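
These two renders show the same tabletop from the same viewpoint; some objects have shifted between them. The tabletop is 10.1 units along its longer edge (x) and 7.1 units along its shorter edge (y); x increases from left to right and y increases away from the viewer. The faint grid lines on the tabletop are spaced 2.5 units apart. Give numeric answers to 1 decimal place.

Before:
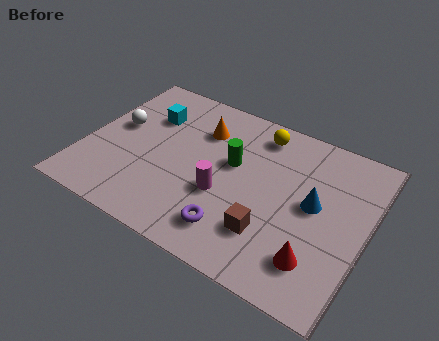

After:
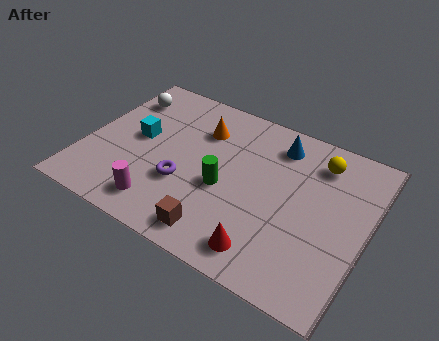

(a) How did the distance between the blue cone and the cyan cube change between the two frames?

-1.1

The distance was about 6.3 in the first image and 5.2 in the second, so they moved 1.1 units closer together.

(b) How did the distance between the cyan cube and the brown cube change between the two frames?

-1.4

They were about 5.8 units apart before and 4.4 after — 1.4 units closer together.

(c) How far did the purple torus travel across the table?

2.3

From (5.7, 1.4) to (3.7, 2.5), the purple torus covered √(2.0² + 1.1²) ≈ 2.3 units.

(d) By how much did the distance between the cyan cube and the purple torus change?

-2.9

The distance was about 5.2 in the first image and 2.3 in the second, so they moved 2.9 units closer together.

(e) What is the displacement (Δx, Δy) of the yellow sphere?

(2.2, -0.3)

The yellow sphere was at about (5.9, 6.0) and moved to about (8.1, 5.7).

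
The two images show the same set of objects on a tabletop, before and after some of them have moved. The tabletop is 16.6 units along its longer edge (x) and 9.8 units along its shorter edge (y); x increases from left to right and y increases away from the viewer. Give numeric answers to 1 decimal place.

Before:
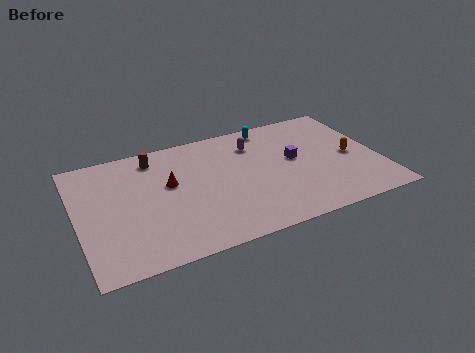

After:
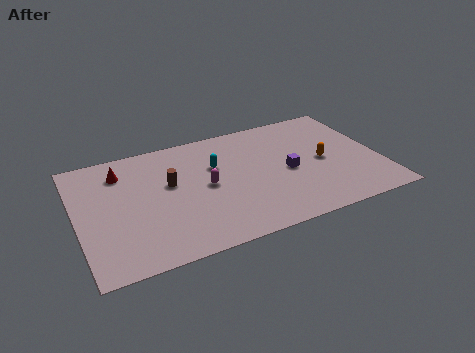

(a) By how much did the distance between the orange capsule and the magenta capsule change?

+0.6

The distance was about 5.9 in the first image and 6.5 in the second, so they moved 0.6 units further apart.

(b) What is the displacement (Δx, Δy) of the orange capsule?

(-1.6, 0.1)

The orange capsule started near (15.1, 4.6) and ended near (13.5, 4.7).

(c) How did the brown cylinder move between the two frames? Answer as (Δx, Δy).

(0.6, -2.5)

The brown cylinder was at about (4.5, 8.3) and moved to about (5.1, 5.8).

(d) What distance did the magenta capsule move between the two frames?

4.0

The magenta capsule was near (10.0, 7.5) before and (7.0, 4.9) after, so it travelled √(3.0² + 2.6²) ≈ 4.0 units.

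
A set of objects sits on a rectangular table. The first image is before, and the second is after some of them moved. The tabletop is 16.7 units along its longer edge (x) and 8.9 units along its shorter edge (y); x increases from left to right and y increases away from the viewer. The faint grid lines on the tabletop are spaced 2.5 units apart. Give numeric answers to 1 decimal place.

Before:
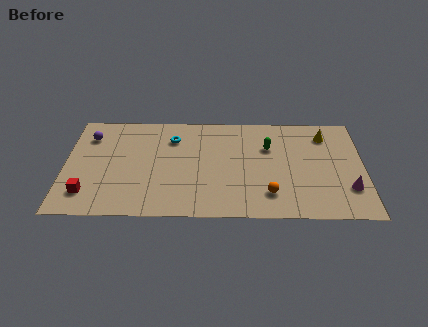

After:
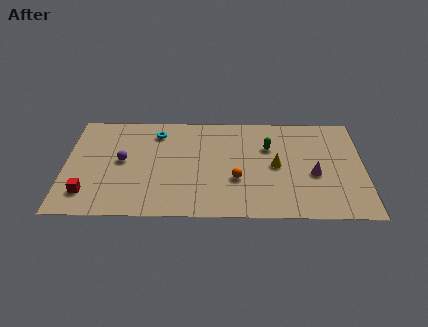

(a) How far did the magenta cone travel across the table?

2.2

The magenta cone moved from about (15.8, 2.5) to (13.9, 3.7), a distance of √(1.9² + 1.2²) ≈ 2.2.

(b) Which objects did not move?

the green capsule and the red cube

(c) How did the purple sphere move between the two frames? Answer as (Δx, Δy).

(1.9, -2.1)

From the two frames, the purple sphere sits at roughly (1.3, 6.8) before and (3.2, 4.7) after.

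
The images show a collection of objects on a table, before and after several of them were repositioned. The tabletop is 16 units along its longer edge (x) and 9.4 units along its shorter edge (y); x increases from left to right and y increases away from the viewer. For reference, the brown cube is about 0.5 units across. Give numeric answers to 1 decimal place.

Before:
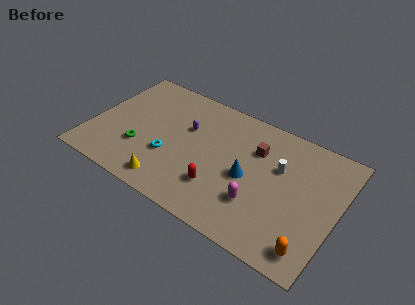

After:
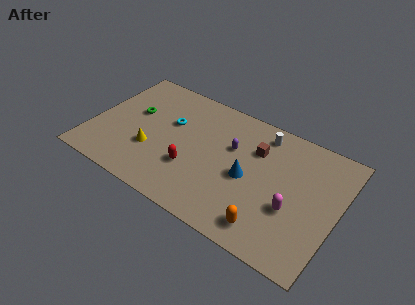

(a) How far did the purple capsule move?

3.0

From (6.0, 6.0) to (9.0, 6.0), the purple capsule covered √(3.0² + 0.0²) ≈ 3.0 units.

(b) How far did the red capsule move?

2.0

From (8.7, 2.6) to (6.8, 3.1), the red capsule covered √(1.9² + 0.5²) ≈ 2.0 units.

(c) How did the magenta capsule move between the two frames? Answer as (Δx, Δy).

(2.1, 0.7)

The magenta capsule started near (11.2, 2.8) and ended near (13.3, 3.5).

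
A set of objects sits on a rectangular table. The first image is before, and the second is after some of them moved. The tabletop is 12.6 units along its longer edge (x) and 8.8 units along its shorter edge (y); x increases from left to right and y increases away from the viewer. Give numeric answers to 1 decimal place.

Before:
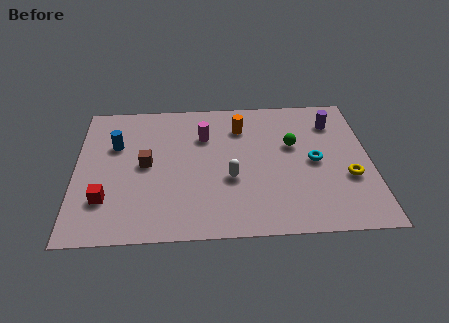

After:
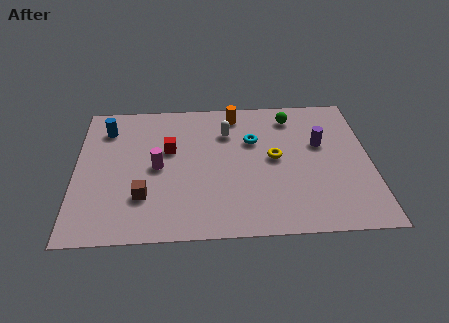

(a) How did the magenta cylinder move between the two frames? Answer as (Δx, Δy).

(-2.0, -1.9)

The magenta cylinder started near (5.5, 6.2) and ended near (3.5, 4.3).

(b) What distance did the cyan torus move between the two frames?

3.0

From (10.2, 4.3) to (7.6, 5.8), the cyan torus covered √(2.6² + 1.5²) ≈ 3.0 units.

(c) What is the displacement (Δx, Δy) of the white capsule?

(-0.1, 3.0)

The white capsule was at about (6.6, 3.4) and moved to about (6.5, 6.4).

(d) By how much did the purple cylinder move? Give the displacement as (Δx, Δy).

(-0.6, -1.4)

From the two frames, the purple cylinder sits at roughly (11.1, 6.8) before and (10.5, 5.4) after.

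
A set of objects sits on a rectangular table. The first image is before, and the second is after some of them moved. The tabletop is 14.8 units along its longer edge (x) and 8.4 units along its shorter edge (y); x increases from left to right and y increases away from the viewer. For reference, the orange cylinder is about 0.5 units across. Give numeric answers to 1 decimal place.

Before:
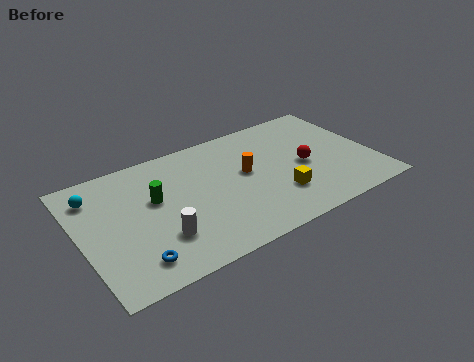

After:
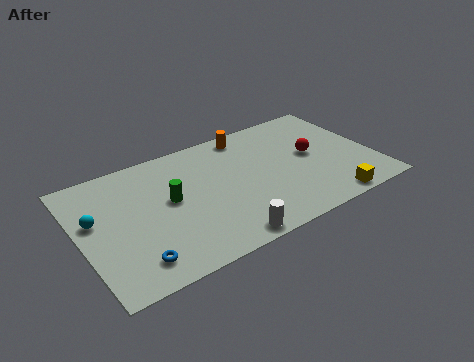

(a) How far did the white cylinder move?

3.3

From (3.7, 2.4) to (6.6, 0.8), the white cylinder covered √(2.9² + 1.6²) ≈ 3.3 units.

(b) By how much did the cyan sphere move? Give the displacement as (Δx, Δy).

(-0.2, -1.6)

The cyan sphere was at about (1.0, 6.6) and moved to about (0.8, 5.0).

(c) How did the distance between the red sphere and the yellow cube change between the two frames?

+1.5

The distance was about 2.2 in the first image and 3.7 in the second, so they moved 1.5 units further apart.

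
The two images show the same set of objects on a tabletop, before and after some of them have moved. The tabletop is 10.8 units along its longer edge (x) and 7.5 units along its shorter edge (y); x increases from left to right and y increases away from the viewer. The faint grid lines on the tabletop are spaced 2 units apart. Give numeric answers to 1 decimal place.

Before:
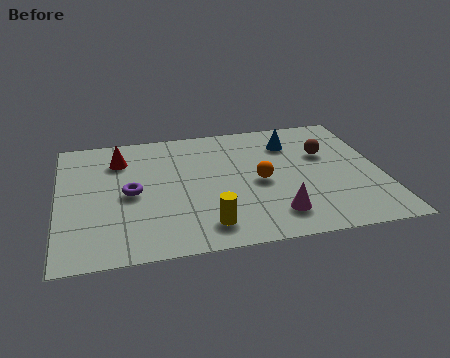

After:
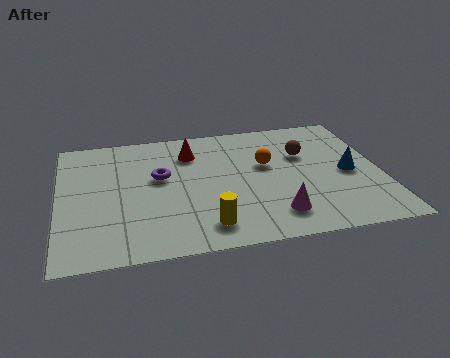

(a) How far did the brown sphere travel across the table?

0.7

From (9.0, 4.8) to (8.3, 4.9), the brown sphere covered √(0.7² + 0.1²) ≈ 0.7 units.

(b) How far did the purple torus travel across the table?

1.3

The purple torus was near (2.4, 3.6) before and (3.4, 4.4) after, so it travelled √(1.0² + 0.8²) ≈ 1.3 units.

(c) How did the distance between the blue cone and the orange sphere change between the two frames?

+0.4

The distance was about 2.5 in the first image and 2.9 in the second, so they moved 0.4 units further apart.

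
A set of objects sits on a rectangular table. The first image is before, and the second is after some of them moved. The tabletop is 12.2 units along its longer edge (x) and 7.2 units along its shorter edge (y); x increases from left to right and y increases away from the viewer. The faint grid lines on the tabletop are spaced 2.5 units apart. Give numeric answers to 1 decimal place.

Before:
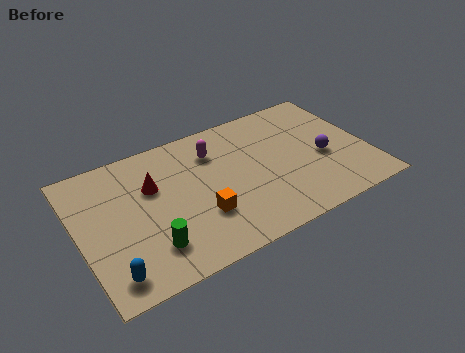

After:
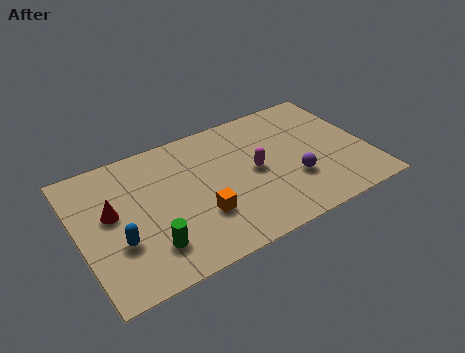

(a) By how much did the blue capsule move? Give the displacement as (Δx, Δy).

(0.5, 1.4)

The blue capsule was at about (1.0, 1.1) and moved to about (1.5, 2.5).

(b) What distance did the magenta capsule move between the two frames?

2.3

The magenta capsule was near (5.9, 5.4) before and (7.4, 3.6) after, so it travelled √(1.5² + 1.8²) ≈ 2.3 units.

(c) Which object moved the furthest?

the magenta capsule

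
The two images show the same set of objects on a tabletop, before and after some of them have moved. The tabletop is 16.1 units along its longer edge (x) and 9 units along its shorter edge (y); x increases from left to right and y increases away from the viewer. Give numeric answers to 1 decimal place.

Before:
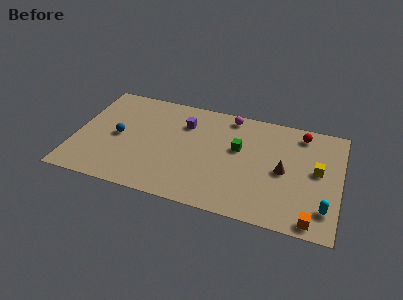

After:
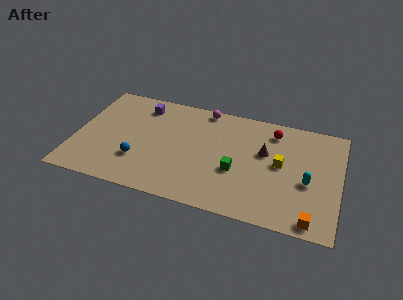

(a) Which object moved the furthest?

the purple cube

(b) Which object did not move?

the orange cube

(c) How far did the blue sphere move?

2.2

The blue sphere moved from about (2.6, 4.4) to (4.0, 2.7), a distance of √(1.4² + 1.7²) ≈ 2.2.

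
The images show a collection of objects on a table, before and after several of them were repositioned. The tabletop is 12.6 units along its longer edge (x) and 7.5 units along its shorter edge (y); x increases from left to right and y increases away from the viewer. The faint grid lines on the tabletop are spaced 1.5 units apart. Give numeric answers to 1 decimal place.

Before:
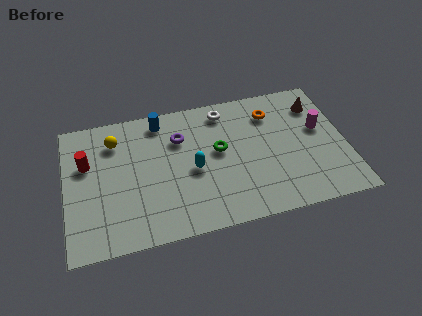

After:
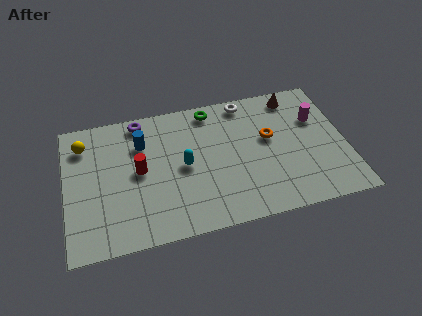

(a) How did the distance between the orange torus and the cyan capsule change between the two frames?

-0.4

The distance was about 4.4 in the first image and 4.0 in the second, so they moved 0.4 units closer together.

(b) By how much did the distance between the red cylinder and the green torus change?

-1.6

Before: roughly 5.9 units apart; after: 4.3. That's 1.6 units closer together.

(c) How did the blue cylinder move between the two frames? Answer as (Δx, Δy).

(-0.9, -1.1)

The blue cylinder started near (4.4, 6.5) and ended near (3.5, 5.4).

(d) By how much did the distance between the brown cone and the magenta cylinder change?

+0.3

They were about 1.4 units apart before and 1.7 after — 0.3 units further apart.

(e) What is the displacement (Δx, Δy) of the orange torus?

(-0.2, -1.4)

The orange torus was at about (9.4, 5.8) and moved to about (9.2, 4.4).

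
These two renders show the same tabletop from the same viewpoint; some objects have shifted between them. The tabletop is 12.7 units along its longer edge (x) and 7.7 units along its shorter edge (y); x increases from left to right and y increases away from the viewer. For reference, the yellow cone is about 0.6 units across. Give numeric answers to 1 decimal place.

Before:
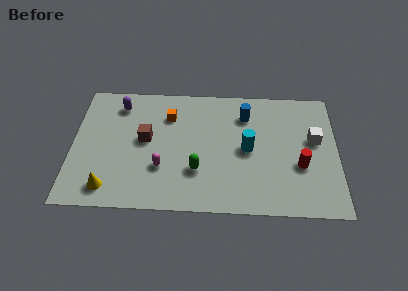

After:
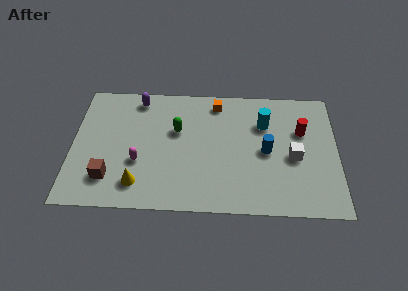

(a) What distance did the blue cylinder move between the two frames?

2.4

The blue cylinder was near (8.3, 5.9) before and (9.3, 3.7) after, so it travelled √(1.0² + 2.2²) ≈ 2.4 units.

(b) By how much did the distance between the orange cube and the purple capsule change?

+1.3

They were about 2.5 units apart before and 3.8 after — 1.3 units further apart.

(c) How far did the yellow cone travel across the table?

1.4

The yellow cone moved from about (1.8, 1.2) to (3.2, 1.5), a distance of √(1.4² + 0.3²) ≈ 1.4.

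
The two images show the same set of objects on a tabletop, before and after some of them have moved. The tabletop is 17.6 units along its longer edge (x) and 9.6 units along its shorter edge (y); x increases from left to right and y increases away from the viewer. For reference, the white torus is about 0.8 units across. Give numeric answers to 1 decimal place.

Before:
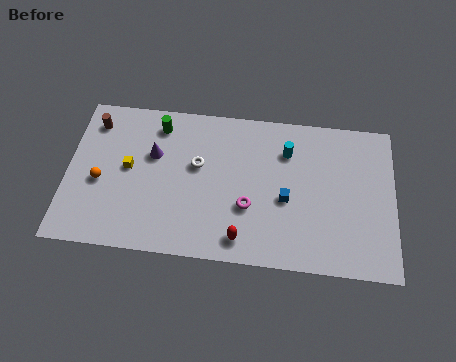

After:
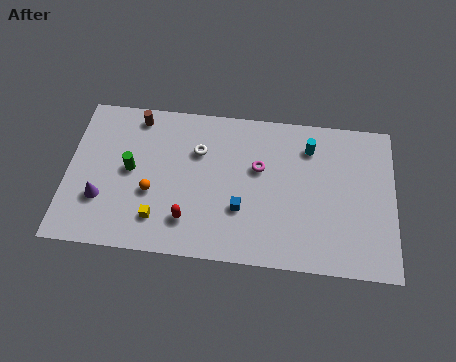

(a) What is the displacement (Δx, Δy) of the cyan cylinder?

(1.2, 0.4)

From the two frames, the cyan cylinder sits at roughly (11.8, 7.1) before and (13.0, 7.5) after.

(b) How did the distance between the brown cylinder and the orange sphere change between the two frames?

+1.1

They were about 3.7 units apart before and 4.8 after — 1.1 units further apart.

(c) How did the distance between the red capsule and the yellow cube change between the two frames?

-5.6

The distance was about 7.2 in the first image and 1.6 in the second, so they moved 5.6 units closer together.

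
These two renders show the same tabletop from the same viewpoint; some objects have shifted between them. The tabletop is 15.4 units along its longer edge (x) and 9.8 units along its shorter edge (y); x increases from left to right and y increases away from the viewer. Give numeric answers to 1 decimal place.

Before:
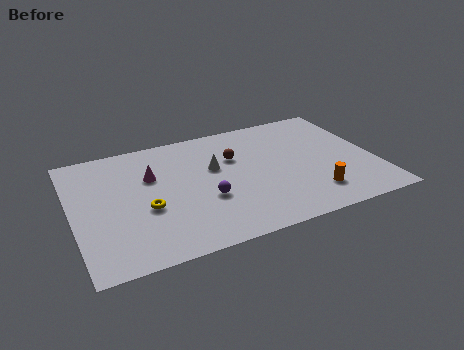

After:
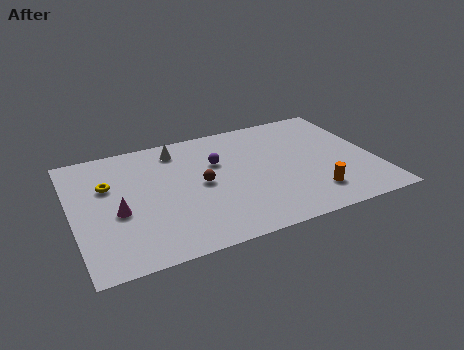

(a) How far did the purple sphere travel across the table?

2.9

From (6.6, 3.6) to (7.5, 6.4), the purple sphere covered √(0.9² + 2.8²) ≈ 2.9 units.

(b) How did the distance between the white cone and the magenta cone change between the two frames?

+2.1

Before: roughly 3.2 units apart; after: 5.3. That's 2.1 units further apart.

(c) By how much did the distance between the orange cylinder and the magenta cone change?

+1.0

Before: roughly 8.9 units apart; after: 9.9. That's 1.0 units further apart.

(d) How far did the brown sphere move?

2.5

The brown sphere moved from about (8.4, 6.5) to (6.5, 4.9), a distance of √(1.9² + 1.6²) ≈ 2.5.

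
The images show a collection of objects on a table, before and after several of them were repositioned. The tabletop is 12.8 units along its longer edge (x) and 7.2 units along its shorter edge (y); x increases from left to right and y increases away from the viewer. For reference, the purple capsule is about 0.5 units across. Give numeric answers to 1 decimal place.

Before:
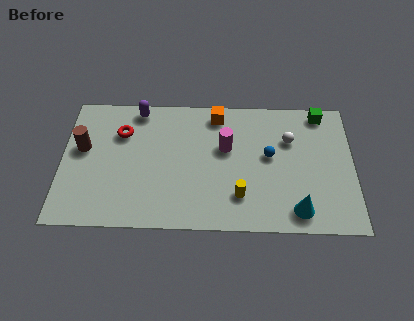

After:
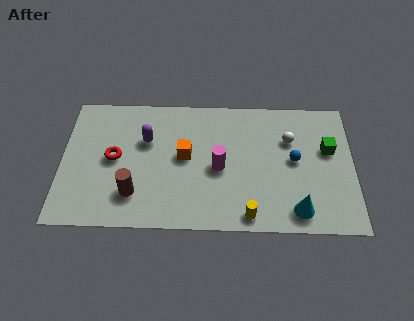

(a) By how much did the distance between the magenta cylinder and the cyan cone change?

-0.5

Before: roughly 4.5 units apart; after: 4.0. That's 0.5 units closer together.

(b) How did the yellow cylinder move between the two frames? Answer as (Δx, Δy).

(0.4, -1.0)

From the two frames, the yellow cylinder sits at roughly (7.8, 1.8) before and (8.2, 0.8) after.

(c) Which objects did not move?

the white sphere and the cyan cone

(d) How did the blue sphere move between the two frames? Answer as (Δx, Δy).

(1.1, -0.2)

The blue sphere started near (9.1, 4.0) and ended near (10.2, 3.8).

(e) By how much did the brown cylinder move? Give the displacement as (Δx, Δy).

(2.3, -2.4)

The brown cylinder was at about (0.9, 4.2) and moved to about (3.2, 1.8).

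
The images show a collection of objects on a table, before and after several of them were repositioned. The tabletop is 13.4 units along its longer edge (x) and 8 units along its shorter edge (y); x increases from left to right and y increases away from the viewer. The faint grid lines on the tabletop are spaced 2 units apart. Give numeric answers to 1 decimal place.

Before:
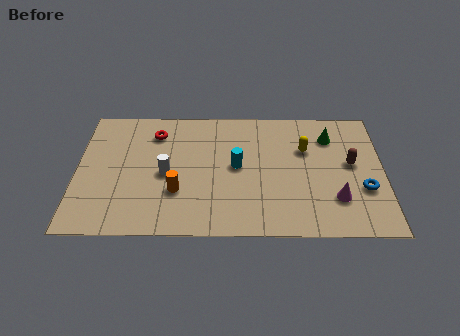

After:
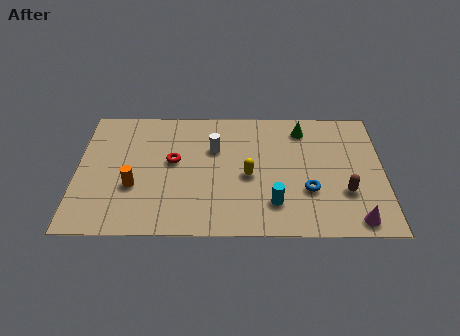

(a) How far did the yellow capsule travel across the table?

3.0

The yellow capsule was near (10.0, 5.3) before and (7.5, 3.6) after, so it travelled √(2.5² + 1.7²) ≈ 3.0 units.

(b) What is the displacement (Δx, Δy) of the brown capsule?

(-0.3, -1.8)

The brown capsule started near (12.0, 4.4) and ended near (11.7, 2.6).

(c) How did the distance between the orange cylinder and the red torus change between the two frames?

-1.5

They were about 3.8 units apart before and 2.3 after — 1.5 units closer together.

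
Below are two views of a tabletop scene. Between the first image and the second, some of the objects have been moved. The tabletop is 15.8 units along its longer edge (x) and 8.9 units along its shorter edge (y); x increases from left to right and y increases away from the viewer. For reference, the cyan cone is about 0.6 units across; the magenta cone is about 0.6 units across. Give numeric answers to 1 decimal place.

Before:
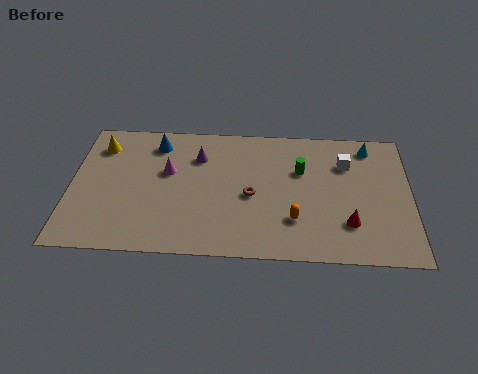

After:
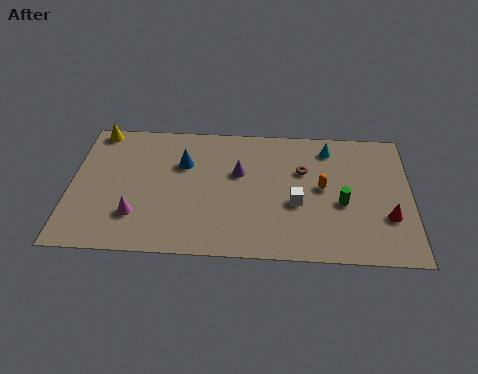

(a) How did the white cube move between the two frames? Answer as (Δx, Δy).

(-2.3, -2.8)

The white cube was at about (12.8, 6.4) and moved to about (10.5, 3.6).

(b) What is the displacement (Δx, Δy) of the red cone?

(1.8, 0.5)

From the two frames, the red cone sits at roughly (12.9, 2.4) before and (14.7, 2.9) after.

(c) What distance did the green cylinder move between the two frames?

2.8

The green cylinder was near (10.7, 5.8) before and (12.6, 3.7) after, so it travelled √(1.9² + 2.1²) ≈ 2.8 units.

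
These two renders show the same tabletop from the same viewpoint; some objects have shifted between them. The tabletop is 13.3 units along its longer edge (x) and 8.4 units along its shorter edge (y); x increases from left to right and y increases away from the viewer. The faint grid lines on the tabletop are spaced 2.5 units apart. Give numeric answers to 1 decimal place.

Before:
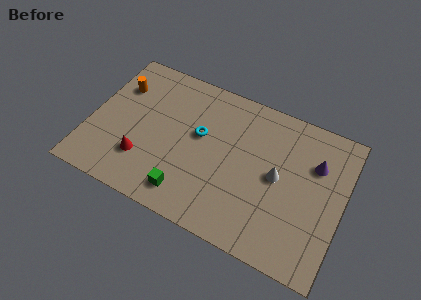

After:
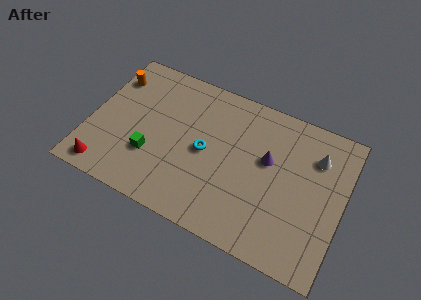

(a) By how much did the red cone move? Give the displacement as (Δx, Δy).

(-1.8, -1.3)

From the two frames, the red cone sits at roughly (3.0, 2.3) before and (1.2, 1.0) after.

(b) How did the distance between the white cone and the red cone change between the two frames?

+4.5

The distance was about 7.2 in the first image and 11.7 in the second, so they moved 4.5 units further apart.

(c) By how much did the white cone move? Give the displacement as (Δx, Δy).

(1.8, 1.9)

From the two frames, the white cone sits at roughly (9.9, 4.3) before and (11.7, 6.2) after.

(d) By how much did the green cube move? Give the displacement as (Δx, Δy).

(-2.1, 1.3)

The green cube was at about (5.5, 1.4) and moved to about (3.4, 2.7).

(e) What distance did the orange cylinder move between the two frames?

0.6

The orange cylinder was near (1.2, 6.0) before and (0.8, 6.4) after, so it travelled √(0.4² + 0.4²) ≈ 0.6 units.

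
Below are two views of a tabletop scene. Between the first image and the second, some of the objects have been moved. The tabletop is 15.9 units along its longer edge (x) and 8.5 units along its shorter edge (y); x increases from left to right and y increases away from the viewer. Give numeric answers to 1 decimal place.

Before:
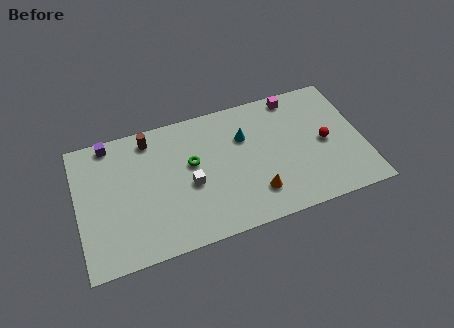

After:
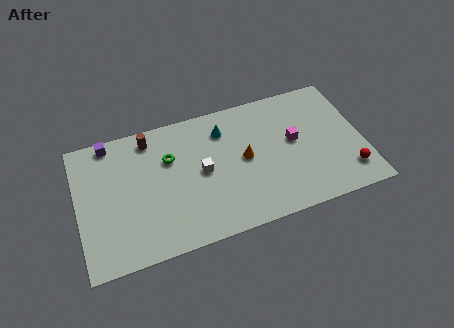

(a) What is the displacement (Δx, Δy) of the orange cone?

(-0.4, 2.4)

From the two frames, the orange cone sits at roughly (9.7, 2.0) before and (9.3, 4.4) after.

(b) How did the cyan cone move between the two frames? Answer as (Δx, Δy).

(-1.1, 0.8)

The cyan cone was at about (9.4, 5.8) and moved to about (8.3, 6.6).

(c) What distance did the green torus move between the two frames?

1.4

The green torus moved from about (6.4, 5.0) to (5.2, 5.7), a distance of √(1.2² + 0.7²) ≈ 1.4.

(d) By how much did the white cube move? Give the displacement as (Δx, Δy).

(0.7, 0.6)

The white cube was at about (6.2, 3.7) and moved to about (6.9, 4.3).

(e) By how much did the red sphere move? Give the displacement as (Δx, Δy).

(1.1, -2.3)

From the two frames, the red sphere sits at roughly (13.8, 4.1) before and (14.9, 1.8) after.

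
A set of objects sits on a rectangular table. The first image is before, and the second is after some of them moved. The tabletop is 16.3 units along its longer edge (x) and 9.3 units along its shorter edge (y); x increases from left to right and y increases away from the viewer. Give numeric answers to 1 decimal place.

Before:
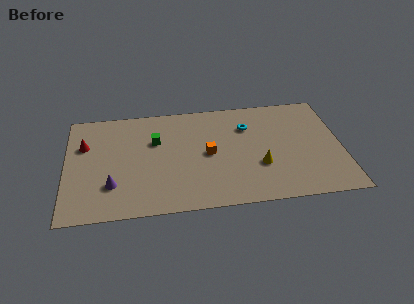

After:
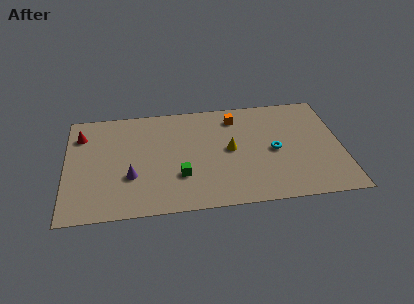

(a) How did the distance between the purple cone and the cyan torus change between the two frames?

-0.5

The distance was about 9.1 in the first image and 8.6 in the second, so they moved 0.5 units closer together.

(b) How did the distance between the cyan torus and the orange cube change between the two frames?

+0.7

They were about 3.2 units apart before and 3.9 after — 0.7 units further apart.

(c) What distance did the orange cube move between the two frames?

3.4

From (8.4, 4.6) to (10.1, 7.6), the orange cube covered √(1.7² + 3.0²) ≈ 3.4 units.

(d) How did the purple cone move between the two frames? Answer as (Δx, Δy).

(1.1, 0.6)

The purple cone started near (2.7, 2.6) and ended near (3.8, 3.2).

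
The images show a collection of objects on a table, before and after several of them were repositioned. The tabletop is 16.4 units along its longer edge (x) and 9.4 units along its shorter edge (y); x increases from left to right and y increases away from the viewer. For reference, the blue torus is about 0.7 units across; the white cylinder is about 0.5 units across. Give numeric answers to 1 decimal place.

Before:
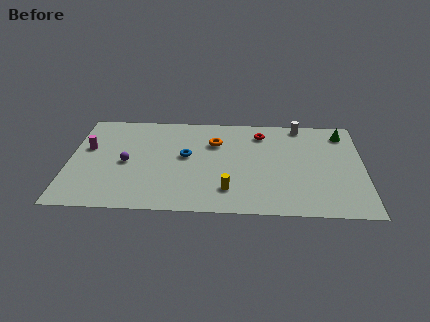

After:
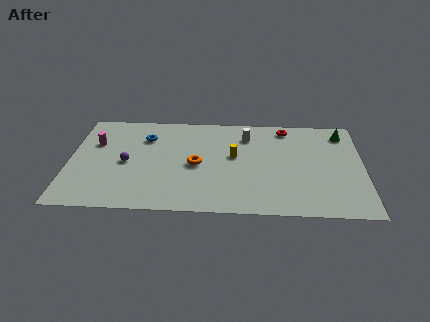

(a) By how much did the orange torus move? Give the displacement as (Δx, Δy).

(-1.0, -2.2)

The orange torus started near (8.1, 6.6) and ended near (7.1, 4.4).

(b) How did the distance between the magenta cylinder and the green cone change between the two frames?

-0.5

They were about 14.5 units apart before and 14.0 after — 0.5 units closer together.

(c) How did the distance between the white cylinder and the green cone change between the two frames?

+2.9

Before: roughly 2.5 units apart; after: 5.4. That's 2.9 units further apart.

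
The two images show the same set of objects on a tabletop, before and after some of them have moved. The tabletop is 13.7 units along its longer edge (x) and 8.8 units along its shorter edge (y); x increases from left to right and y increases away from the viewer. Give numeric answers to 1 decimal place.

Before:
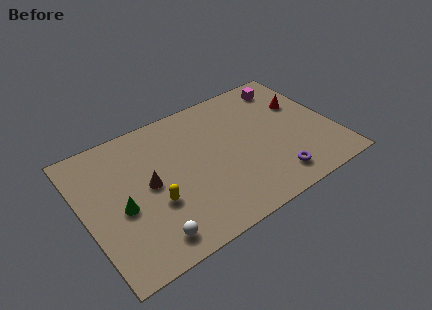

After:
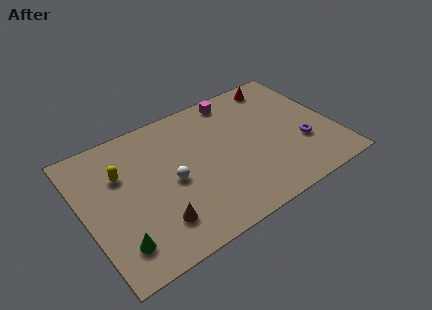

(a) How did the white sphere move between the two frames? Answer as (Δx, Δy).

(1.7, 2.8)

The white sphere was at about (3.0, 1.3) and moved to about (4.7, 4.1).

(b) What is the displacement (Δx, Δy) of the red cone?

(-0.9, 2.0)

The red cone started near (12.3, 5.7) and ended near (11.4, 7.7).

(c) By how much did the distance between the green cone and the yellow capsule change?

+2.4

The distance was about 1.8 in the first image and 4.2 in the second, so they moved 2.4 units further apart.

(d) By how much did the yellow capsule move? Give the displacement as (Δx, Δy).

(-1.4, 2.7)

From the two frames, the yellow capsule sits at roughly (3.6, 3.2) before and (2.2, 5.9) after.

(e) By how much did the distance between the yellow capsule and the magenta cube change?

-2.2

They were about 9.2 units apart before and 7.0 after — 2.2 units closer together.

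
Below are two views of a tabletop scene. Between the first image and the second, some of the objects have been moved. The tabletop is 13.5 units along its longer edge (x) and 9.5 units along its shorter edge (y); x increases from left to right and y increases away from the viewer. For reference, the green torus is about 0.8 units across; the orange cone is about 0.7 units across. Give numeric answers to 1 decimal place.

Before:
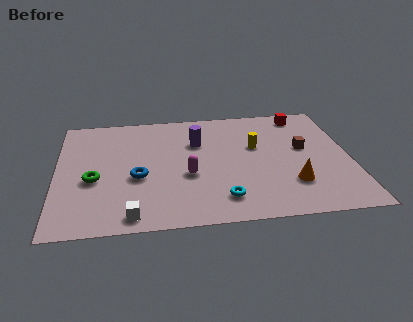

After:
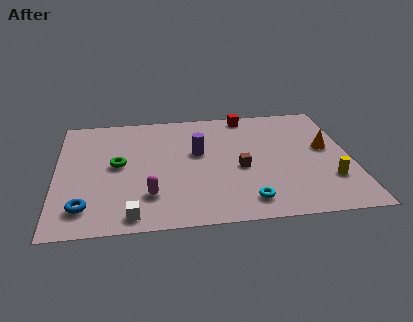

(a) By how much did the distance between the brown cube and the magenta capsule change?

-1.1

Before: roughly 5.6 units apart; after: 4.5. That's 1.1 units closer together.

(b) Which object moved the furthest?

the yellow cylinder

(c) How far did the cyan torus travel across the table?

1.1

From (7.5, 1.8) to (8.6, 1.5), the cyan torus covered √(1.1² + 0.3²) ≈ 1.1 units.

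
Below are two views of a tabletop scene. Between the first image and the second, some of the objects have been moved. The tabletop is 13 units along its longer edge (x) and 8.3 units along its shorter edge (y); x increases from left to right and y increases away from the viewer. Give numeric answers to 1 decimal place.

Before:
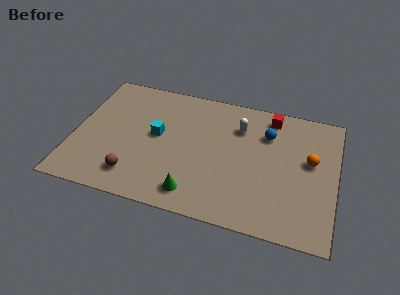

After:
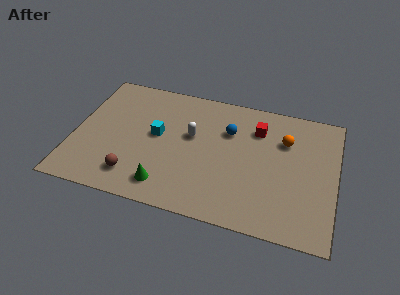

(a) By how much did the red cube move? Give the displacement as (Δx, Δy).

(-0.6, -1.0)

The red cube was at about (9.6, 7.2) and moved to about (9.0, 6.2).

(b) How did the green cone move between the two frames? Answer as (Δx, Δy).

(-1.4, 0.1)

The green cone was at about (6.2, 1.3) and moved to about (4.8, 1.4).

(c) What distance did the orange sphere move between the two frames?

1.6

From (11.7, 4.8) to (10.4, 5.8), the orange sphere covered √(1.3² + 1.0²) ≈ 1.6 units.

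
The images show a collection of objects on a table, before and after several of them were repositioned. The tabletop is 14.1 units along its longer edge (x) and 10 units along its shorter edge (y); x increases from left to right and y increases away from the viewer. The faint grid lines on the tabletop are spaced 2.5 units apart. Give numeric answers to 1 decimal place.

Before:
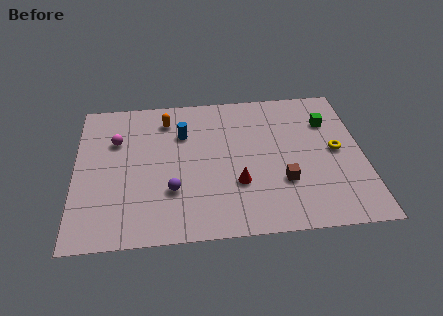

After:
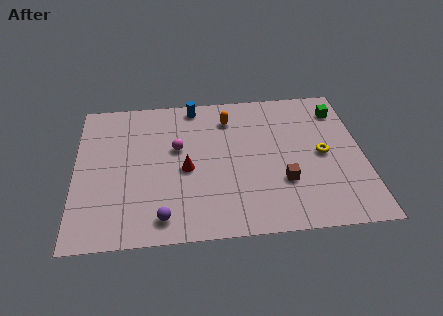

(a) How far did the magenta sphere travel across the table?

3.1

From (2.0, 6.8) to (5.0, 6.0), the magenta sphere covered √(3.0² + 0.8²) ≈ 3.1 units.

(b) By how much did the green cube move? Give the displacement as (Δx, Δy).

(0.6, 0.8)

The green cube started near (12.5, 7.2) and ended near (13.1, 8.0).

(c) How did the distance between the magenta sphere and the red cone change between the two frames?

-5.3

Before: roughly 6.9 units apart; after: 1.6. That's 5.3 units closer together.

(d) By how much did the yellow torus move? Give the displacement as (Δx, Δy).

(-0.7, -0.2)

The yellow torus started near (12.8, 5.1) and ended near (12.1, 4.9).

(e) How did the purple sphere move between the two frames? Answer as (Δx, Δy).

(-0.5, -1.7)

The purple sphere was at about (4.7, 3.1) and moved to about (4.2, 1.4).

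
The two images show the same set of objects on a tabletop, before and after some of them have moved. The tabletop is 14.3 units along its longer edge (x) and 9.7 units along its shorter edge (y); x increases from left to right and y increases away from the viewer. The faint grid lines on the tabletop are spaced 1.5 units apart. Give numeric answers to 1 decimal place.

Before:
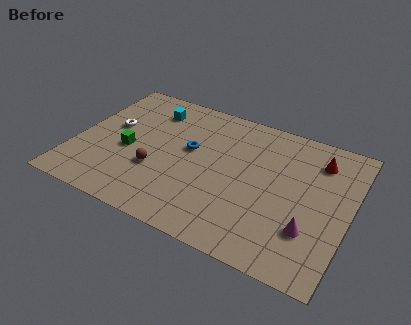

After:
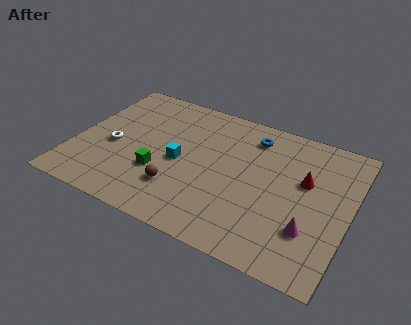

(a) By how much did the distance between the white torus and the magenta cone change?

-0.6

Before: roughly 11.2 units apart; after: 10.6. That's 0.6 units closer together.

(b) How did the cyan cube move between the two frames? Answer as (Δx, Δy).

(2.0, -3.2)

The cyan cube was at about (3.5, 7.7) and moved to about (5.5, 4.5).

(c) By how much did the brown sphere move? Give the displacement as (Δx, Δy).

(1.3, -0.8)

The brown sphere was at about (4.4, 3.4) and moved to about (5.7, 2.6).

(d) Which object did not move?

the magenta cone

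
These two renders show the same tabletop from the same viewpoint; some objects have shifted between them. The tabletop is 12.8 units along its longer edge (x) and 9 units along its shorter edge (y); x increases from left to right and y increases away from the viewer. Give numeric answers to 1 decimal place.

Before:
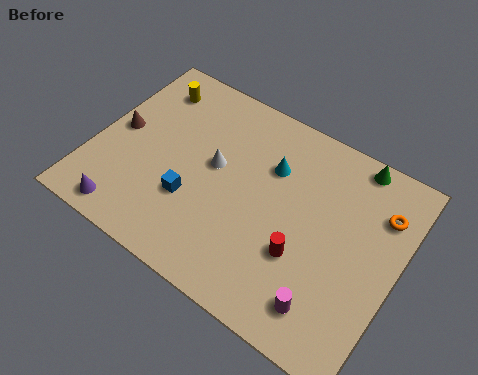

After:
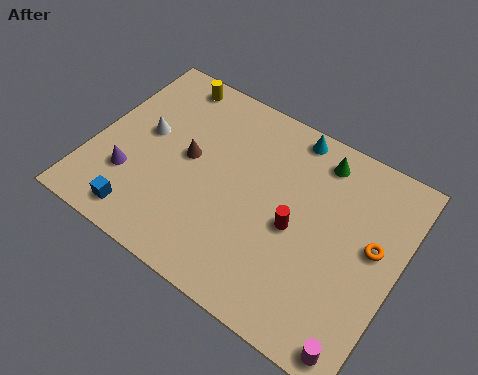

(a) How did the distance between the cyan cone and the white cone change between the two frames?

+4.0

Before: roughly 2.5 units apart; after: 6.5. That's 4.0 units further apart.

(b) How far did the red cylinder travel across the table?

1.1

From (9.1, 3.1) to (8.6, 4.1), the red cylinder covered √(0.5² + 1.0²) ≈ 1.1 units.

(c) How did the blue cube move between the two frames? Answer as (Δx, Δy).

(-1.8, -1.8)

The blue cube was at about (4.4, 3.0) and moved to about (2.6, 1.2).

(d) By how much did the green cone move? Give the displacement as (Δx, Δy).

(-1.4, -0.6)

From the two frames, the green cone sits at roughly (10.4, 8.2) before and (9.0, 7.6) after.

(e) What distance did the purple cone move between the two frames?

1.7

From (2.0, 1.0) to (1.8, 2.7), the purple cone covered √(0.2² + 1.7²) ≈ 1.7 units.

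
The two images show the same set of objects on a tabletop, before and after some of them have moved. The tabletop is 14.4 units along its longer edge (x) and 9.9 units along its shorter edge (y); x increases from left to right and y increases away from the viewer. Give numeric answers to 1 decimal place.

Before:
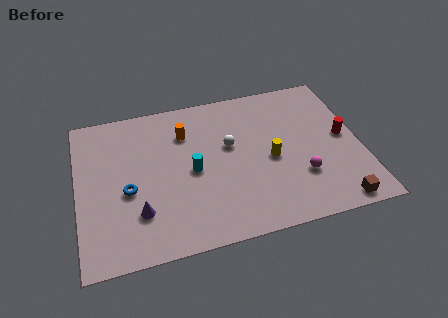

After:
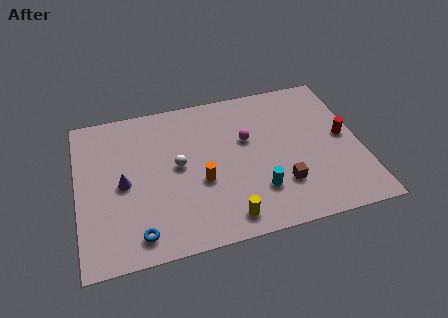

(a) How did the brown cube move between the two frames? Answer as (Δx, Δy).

(-2.6, 1.8)

The brown cube was at about (12.8, 0.9) and moved to about (10.2, 2.7).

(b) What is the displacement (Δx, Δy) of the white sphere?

(-2.7, -0.7)

From the two frames, the white sphere sits at roughly (7.8, 5.9) before and (5.1, 5.2) after.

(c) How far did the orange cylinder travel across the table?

3.5

The orange cylinder moved from about (5.6, 7.3) to (6.2, 3.9), a distance of √(0.6² + 3.4²) ≈ 3.5.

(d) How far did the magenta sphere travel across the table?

4.0

From (11.2, 3.0) to (8.7, 6.1), the magenta sphere covered √(2.5² + 3.1²) ≈ 4.0 units.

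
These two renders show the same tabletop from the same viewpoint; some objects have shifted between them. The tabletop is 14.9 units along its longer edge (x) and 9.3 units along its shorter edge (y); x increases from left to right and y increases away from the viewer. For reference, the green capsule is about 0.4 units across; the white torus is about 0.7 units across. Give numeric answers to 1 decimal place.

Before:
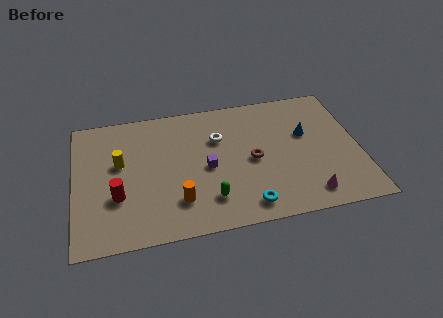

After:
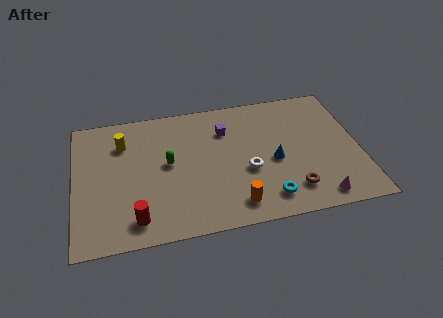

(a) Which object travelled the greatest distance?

the green capsule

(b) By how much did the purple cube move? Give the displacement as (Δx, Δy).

(1.1, 2.5)

From the two frames, the purple cube sits at roughly (6.9, 4.3) before and (8.0, 6.8) after.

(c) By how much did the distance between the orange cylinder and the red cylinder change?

+1.9

They were about 3.2 units apart before and 5.1 after — 1.9 units further apart.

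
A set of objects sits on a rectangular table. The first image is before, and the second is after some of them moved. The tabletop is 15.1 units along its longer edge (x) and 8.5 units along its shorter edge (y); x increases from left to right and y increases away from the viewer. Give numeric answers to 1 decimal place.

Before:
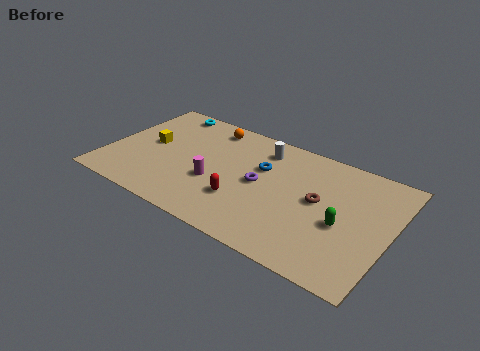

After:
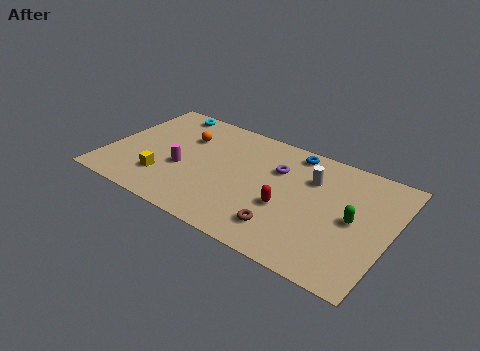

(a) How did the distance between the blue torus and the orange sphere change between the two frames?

+2.2

They were about 3.7 units apart before and 5.9 after — 2.2 units further apart.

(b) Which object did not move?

the cyan torus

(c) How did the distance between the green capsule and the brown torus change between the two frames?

+2.4

Before: roughly 1.7 units apart; after: 4.1. That's 2.4 units further apart.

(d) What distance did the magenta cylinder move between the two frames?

1.8

From (5.9, 3.2) to (4.1, 3.4), the magenta cylinder covered √(1.8² + 0.2²) ≈ 1.8 units.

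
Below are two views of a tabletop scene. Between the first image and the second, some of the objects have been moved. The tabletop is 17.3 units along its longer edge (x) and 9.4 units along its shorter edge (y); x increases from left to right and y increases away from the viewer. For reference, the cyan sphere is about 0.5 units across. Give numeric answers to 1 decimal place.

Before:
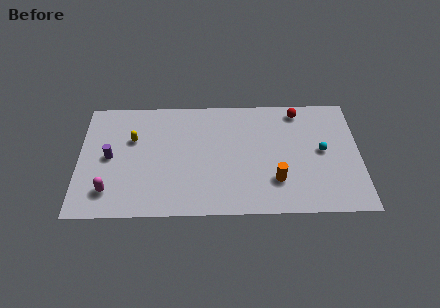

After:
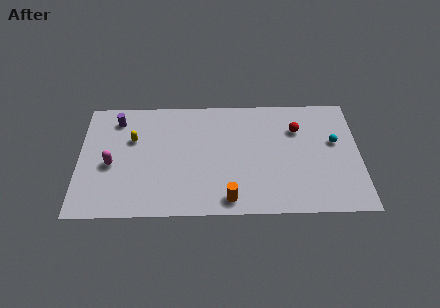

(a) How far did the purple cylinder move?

3.0

The purple cylinder was near (1.9, 4.7) before and (2.3, 7.7) after, so it travelled √(0.4² + 3.0²) ≈ 3.0 units.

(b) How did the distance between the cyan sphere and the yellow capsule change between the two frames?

+0.7

The distance was about 11.8 in the first image and 12.5 in the second, so they moved 0.7 units further apart.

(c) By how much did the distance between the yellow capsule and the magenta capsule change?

-1.9

Before: roughly 4.3 units apart; after: 2.4. That's 1.9 units closer together.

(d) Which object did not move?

the yellow capsule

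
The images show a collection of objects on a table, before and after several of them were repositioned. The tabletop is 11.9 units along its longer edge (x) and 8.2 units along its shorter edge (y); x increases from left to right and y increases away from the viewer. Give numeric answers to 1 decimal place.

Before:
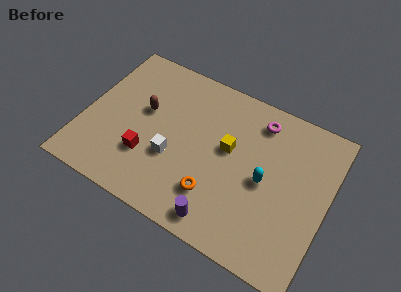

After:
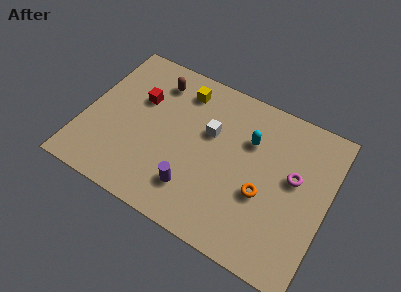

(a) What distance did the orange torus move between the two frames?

2.5

The orange torus was near (6.7, 2.1) before and (8.9, 3.2) after, so it travelled √(2.2² + 1.1²) ≈ 2.5 units.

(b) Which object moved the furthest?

the yellow cube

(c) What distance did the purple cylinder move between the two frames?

1.7

The purple cylinder moved from about (7.2, 1.0) to (5.7, 1.9), a distance of √(1.5² + 0.9²) ≈ 1.7.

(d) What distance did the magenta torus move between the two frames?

2.9

The magenta torus was near (8.2, 6.8) before and (10.2, 4.7) after, so it travelled √(2.0² + 2.1²) ≈ 2.9 units.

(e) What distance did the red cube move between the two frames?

2.9

The red cube was near (3.3, 2.5) before and (2.5, 5.3) after, so it travelled √(0.8² + 2.8²) ≈ 2.9 units.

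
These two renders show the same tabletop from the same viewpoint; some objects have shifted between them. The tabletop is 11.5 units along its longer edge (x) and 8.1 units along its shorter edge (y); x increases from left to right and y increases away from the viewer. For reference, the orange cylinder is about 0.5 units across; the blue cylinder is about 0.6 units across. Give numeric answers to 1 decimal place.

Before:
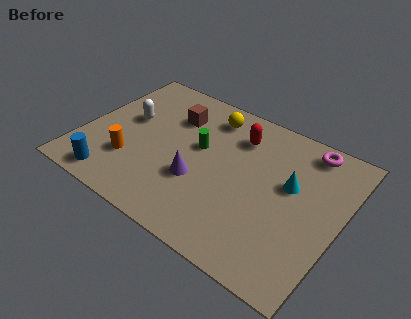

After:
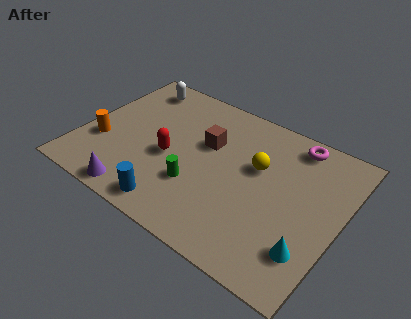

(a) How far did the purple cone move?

3.1

The purple cone was near (5.4, 2.9) before and (3.1, 0.8) after, so it travelled √(2.3² + 2.1²) ≈ 3.1 units.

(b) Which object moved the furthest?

the red capsule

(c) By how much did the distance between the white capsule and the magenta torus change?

-0.9

The distance was about 8.2 in the first image and 7.3 in the second, so they moved 0.9 units closer together.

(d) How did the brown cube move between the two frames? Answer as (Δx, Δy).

(1.7, -0.8)

The brown cube started near (3.7, 5.9) and ended near (5.4, 5.1).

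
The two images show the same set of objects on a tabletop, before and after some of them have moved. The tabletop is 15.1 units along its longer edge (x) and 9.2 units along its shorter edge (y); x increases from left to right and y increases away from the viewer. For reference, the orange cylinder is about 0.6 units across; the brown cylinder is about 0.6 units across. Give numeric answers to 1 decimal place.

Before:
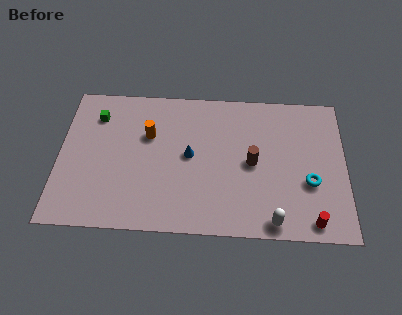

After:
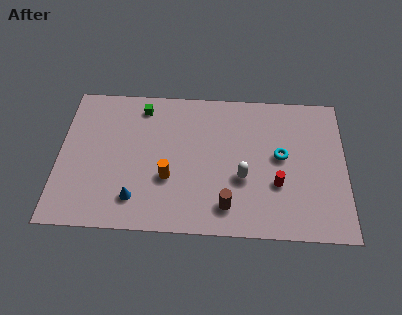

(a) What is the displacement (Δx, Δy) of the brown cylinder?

(-1.3, -2.8)

From the two frames, the brown cylinder sits at roughly (10.2, 4.5) before and (8.9, 1.7) after.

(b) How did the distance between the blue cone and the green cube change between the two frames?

+0.4

Before: roughly 5.5 units apart; after: 5.9. That's 0.4 units further apart.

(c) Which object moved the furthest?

the blue cone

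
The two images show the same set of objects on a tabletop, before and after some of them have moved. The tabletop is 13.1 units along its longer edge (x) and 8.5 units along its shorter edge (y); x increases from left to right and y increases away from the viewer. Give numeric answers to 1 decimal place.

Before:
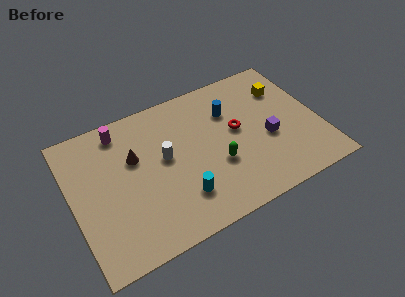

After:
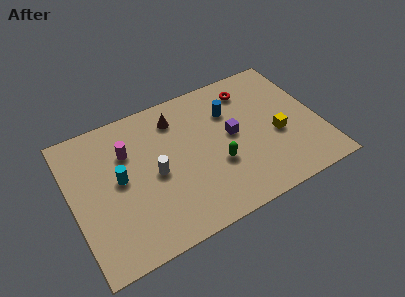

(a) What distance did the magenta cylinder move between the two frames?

1.4

The magenta cylinder was near (2.9, 7.3) before and (3.1, 5.9) after, so it travelled √(0.2² + 1.4²) ≈ 1.4 units.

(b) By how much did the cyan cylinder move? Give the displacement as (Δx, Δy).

(-2.9, 2.4)

The cyan cylinder was at about (5.4, 2.1) and moved to about (2.5, 4.5).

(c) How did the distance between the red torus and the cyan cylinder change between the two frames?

+3.4

The distance was about 4.3 in the first image and 7.7 in the second, so they moved 3.4 units further apart.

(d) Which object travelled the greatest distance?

the cyan cylinder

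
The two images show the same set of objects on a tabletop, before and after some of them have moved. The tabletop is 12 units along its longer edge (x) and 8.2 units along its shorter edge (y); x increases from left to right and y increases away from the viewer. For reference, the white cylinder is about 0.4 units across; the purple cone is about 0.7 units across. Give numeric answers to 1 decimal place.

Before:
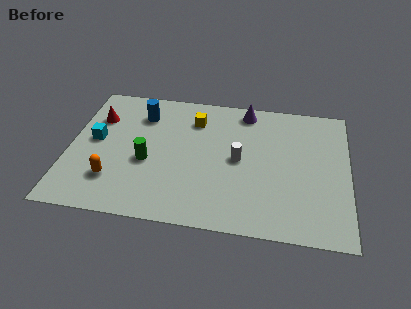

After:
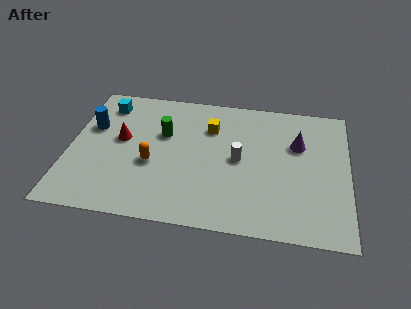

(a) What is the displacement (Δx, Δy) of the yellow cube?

(0.7, -0.4)

The yellow cube started near (5.3, 6.3) and ended near (6.0, 5.9).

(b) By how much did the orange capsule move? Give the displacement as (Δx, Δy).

(1.6, 1.2)

The orange capsule was at about (2.0, 2.1) and moved to about (3.6, 3.3).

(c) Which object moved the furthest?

the purple cone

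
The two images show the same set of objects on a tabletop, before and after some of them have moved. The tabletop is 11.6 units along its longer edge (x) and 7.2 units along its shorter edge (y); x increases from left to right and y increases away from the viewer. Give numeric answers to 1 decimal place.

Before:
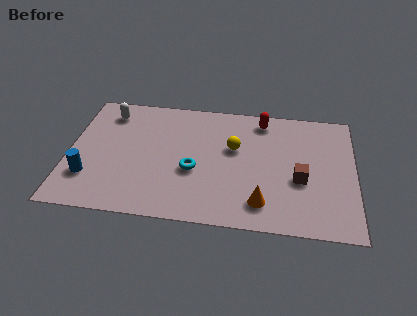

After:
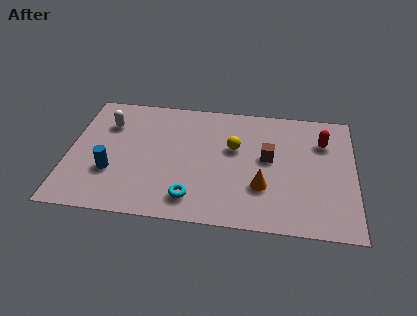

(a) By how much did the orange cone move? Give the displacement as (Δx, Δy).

(0.0, 0.9)

From the two frames, the orange cone sits at roughly (7.9, 1.4) before and (7.9, 2.3) after.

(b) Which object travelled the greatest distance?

the red capsule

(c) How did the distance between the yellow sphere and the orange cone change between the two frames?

-0.8

The distance was about 3.2 in the first image and 2.4 in the second, so they moved 0.8 units closer together.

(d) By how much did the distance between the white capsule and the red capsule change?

+2.5

The distance was about 6.3 in the first image and 8.8 in the second, so they moved 2.5 units further apart.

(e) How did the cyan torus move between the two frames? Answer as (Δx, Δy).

(0.0, -1.6)

From the two frames, the cyan torus sits at roughly (5.1, 2.9) before and (5.1, 1.3) after.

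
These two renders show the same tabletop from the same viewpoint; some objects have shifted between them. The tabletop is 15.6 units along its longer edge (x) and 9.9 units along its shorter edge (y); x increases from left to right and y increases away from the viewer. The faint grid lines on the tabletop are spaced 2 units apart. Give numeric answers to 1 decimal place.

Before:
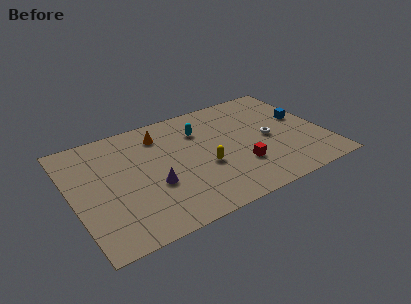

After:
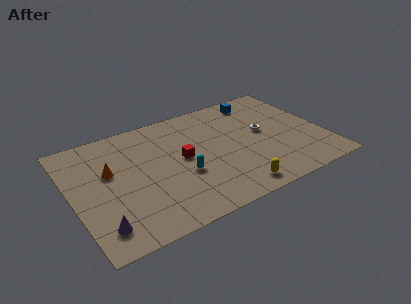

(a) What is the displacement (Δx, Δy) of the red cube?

(-3.3, 2.2)

The red cube started near (10.1, 3.0) and ended near (6.8, 5.2).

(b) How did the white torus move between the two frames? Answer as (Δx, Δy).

(-0.2, 0.7)

The white torus was at about (12.2, 4.7) and moved to about (12.0, 5.4).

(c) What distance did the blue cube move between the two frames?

3.6

The blue cube was near (14.5, 5.7) before and (12.2, 8.5) after, so it travelled √(2.3² + 2.8²) ≈ 3.6 units.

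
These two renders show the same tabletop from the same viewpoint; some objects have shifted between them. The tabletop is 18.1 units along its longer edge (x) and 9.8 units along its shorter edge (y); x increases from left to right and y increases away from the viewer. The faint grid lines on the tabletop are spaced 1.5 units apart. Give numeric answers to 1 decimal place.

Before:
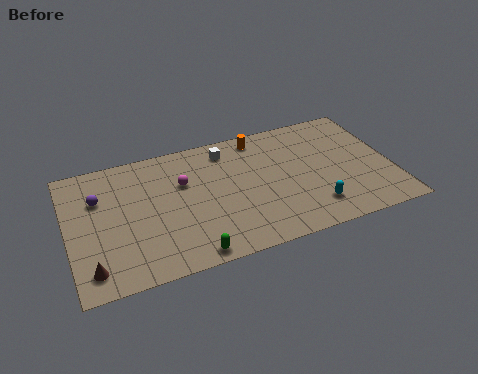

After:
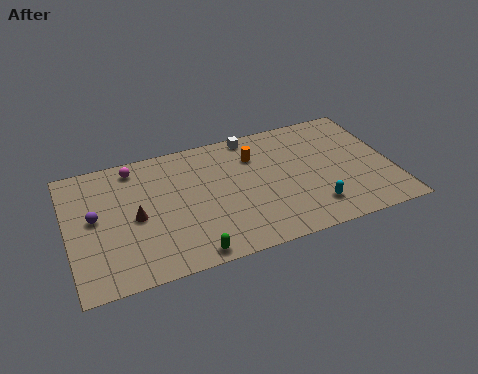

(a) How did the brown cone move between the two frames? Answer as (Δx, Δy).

(2.6, 3.0)

The brown cone started near (1.1, 1.6) and ended near (3.7, 4.6).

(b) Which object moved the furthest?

the brown cone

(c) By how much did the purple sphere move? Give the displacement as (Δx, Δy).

(-0.3, -1.4)

The purple sphere started near (1.8, 6.7) and ended near (1.5, 5.3).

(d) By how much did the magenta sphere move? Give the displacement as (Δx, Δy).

(-2.6, 2.1)

The magenta sphere started near (6.5, 6.4) and ended near (3.9, 8.5).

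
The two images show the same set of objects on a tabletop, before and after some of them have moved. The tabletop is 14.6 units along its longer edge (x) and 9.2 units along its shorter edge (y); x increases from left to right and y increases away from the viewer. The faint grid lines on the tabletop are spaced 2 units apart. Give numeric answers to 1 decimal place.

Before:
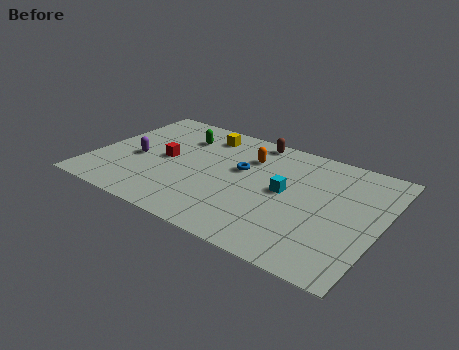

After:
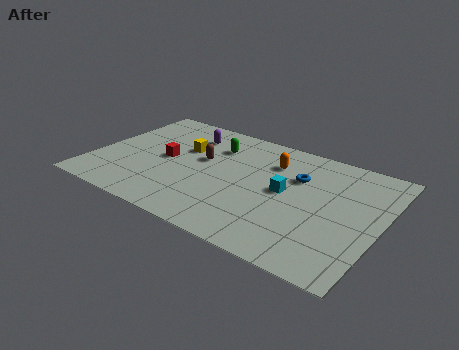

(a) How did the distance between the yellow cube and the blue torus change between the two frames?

+2.8

Before: roughly 3.1 units apart; after: 5.9. That's 2.8 units further apart.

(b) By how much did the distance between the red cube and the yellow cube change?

-1.9

The distance was about 3.4 in the first image and 1.5 in the second, so they moved 1.9 units closer together.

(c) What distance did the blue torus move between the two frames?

2.9

The blue torus was near (7.4, 5.5) before and (10.2, 6.2) after, so it travelled √(2.8² + 0.7²) ≈ 2.9 units.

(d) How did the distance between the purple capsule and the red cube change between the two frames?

+1.2

Before: roughly 1.5 units apart; after: 2.7. That's 1.2 units further apart.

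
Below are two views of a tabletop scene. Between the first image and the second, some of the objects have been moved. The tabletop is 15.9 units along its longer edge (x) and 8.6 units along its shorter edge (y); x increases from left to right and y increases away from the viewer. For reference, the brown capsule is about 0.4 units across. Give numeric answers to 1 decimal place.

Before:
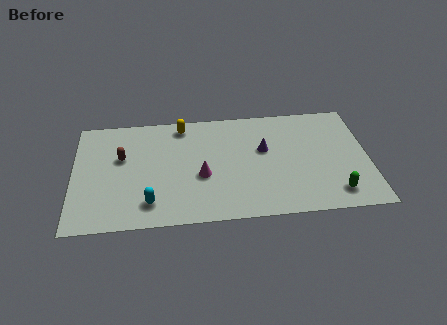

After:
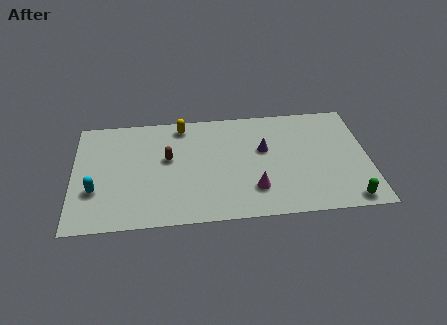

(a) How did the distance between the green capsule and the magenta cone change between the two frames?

-2.2

The distance was about 7.4 in the first image and 5.2 in the second, so they moved 2.2 units closer together.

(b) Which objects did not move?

the yellow capsule and the purple cone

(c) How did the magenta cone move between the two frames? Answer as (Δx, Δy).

(2.8, -1.3)

From the two frames, the magenta cone sits at roughly (6.9, 3.5) before and (9.7, 2.2) after.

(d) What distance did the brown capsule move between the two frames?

2.5

The brown capsule moved from about (2.6, 5.3) to (5.1, 5.0), a distance of √(2.5² + 0.3²) ≈ 2.5.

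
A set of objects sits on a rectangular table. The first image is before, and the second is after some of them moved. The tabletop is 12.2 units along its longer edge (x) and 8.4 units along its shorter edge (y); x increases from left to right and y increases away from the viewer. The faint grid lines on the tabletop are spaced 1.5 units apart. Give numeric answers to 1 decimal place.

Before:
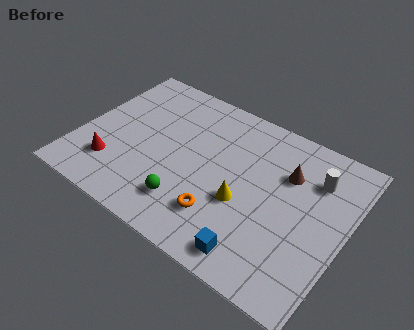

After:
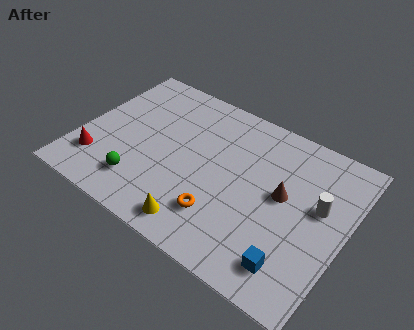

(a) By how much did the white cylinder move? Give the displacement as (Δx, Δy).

(0.4, -1.3)

The white cylinder started near (10.5, 6.2) and ended near (10.9, 4.9).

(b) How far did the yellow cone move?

2.7

The yellow cone moved from about (7.7, 3.3) to (6.1, 1.1), a distance of √(1.6² + 2.2²) ≈ 2.7.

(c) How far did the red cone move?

0.7

The red cone moved from about (1.8, 2.1) to (1.1, 2.0), a distance of √(0.7² + 0.1²) ≈ 0.7.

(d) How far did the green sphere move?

2.2

The green sphere was near (5.4, 1.9) before and (3.2, 1.8) after, so it travelled √(2.2² + 0.1²) ≈ 2.2 units.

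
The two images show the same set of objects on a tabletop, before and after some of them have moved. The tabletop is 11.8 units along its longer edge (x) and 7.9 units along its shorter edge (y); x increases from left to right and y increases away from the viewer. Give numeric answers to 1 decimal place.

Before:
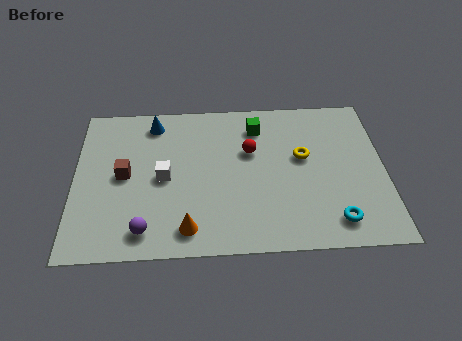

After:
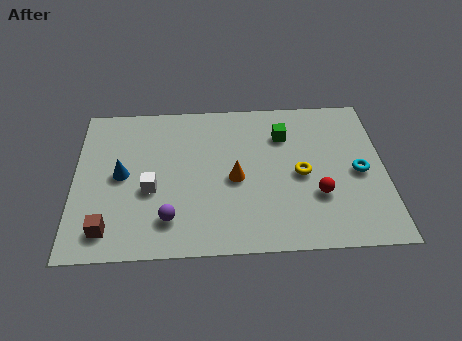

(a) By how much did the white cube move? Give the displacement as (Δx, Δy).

(-0.5, -0.6)

The white cube was at about (3.4, 3.8) and moved to about (2.9, 3.2).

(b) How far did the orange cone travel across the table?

3.0

From (4.3, 1.2) to (6.1, 3.6), the orange cone covered √(1.8² + 2.4²) ≈ 3.0 units.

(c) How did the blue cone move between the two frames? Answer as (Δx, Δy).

(-1.2, -2.7)

The blue cone was at about (3.0, 6.7) and moved to about (1.8, 4.0).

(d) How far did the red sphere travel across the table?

3.5

The red sphere moved from about (6.7, 5.0) to (9.2, 2.6), a distance of √(2.5² + 2.4²) ≈ 3.5.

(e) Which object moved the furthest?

the red sphere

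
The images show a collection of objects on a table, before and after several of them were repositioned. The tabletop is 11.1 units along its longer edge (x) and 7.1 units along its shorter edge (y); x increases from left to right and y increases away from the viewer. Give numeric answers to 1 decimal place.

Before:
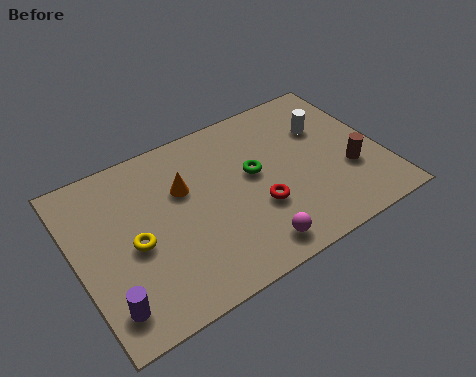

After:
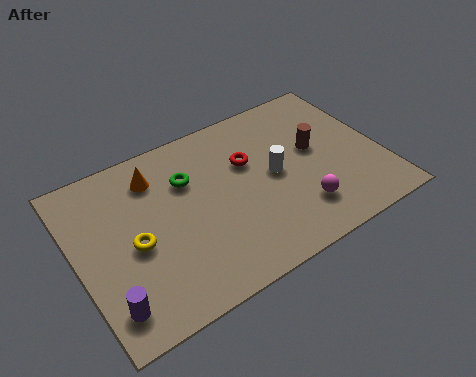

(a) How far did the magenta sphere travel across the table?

2.0

The magenta sphere was near (5.9, 1.0) before and (7.8, 1.7) after, so it travelled √(1.9² + 0.7²) ≈ 2.0 units.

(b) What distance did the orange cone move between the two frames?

1.3

The orange cone was near (4.0, 4.6) before and (3.1, 5.6) after, so it travelled √(0.9² + 1.0²) ≈ 1.3 units.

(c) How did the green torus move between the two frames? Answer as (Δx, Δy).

(-2.3, 0.9)

The green torus started near (6.5, 4.0) and ended near (4.2, 4.9).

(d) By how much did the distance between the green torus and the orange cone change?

-1.3

The distance was about 2.6 in the first image and 1.3 in the second, so they moved 1.3 units closer together.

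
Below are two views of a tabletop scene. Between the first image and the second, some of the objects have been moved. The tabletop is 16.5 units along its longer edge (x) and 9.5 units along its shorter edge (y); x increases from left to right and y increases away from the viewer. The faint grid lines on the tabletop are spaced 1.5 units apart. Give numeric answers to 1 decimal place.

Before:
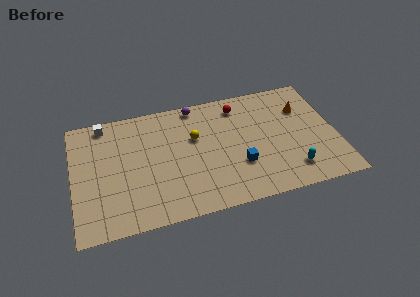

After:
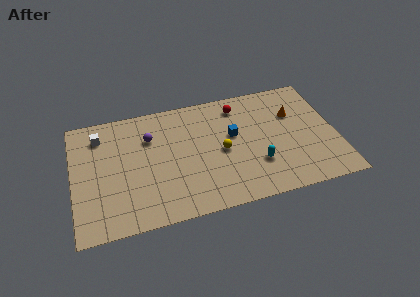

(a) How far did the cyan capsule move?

2.3

The cyan capsule was near (13.5, 1.9) before and (11.4, 2.9) after, so it travelled √(2.1² + 1.0²) ≈ 2.3 units.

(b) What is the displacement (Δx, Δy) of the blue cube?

(-0.2, 2.5)

The blue cube was at about (10.3, 3.1) and moved to about (10.1, 5.6).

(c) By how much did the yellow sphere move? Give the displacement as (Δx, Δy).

(1.6, -1.5)

From the two frames, the yellow sphere sits at roughly (7.7, 6.0) before and (9.3, 4.5) after.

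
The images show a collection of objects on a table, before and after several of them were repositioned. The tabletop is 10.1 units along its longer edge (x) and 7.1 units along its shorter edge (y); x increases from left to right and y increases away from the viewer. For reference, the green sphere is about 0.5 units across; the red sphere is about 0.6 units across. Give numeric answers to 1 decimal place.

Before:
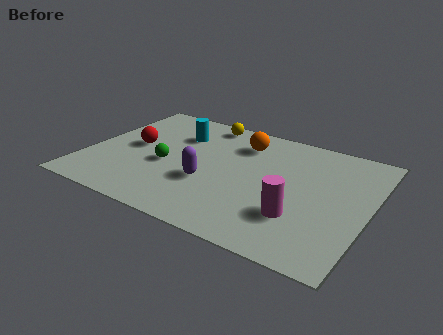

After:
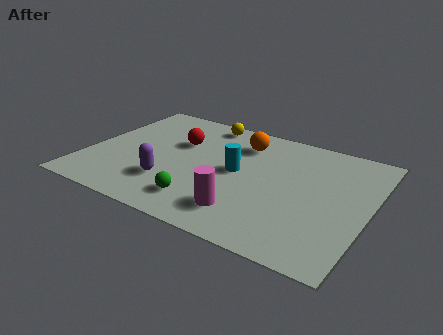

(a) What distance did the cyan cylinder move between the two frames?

2.8

The cyan cylinder was near (3.0, 5.1) before and (5.4, 3.7) after, so it travelled √(2.4² + 1.4²) ≈ 2.8 units.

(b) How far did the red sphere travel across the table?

1.7

The red sphere moved from about (1.6, 3.7) to (3.1, 4.6), a distance of √(1.5² + 0.9²) ≈ 1.7.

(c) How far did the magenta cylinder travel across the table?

1.9

The magenta cylinder moved from about (7.8, 2.1) to (6.0, 1.5), a distance of √(1.8² + 0.6²) ≈ 1.9.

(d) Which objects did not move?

the orange sphere and the yellow sphere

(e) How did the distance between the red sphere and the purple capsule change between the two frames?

-0.5

The distance was about 3.1 in the first image and 2.6 in the second, so they moved 0.5 units closer together.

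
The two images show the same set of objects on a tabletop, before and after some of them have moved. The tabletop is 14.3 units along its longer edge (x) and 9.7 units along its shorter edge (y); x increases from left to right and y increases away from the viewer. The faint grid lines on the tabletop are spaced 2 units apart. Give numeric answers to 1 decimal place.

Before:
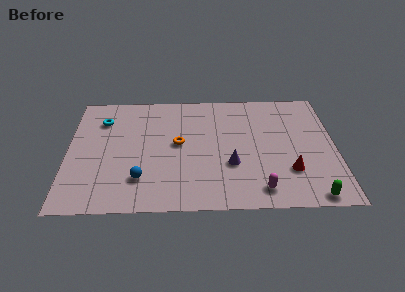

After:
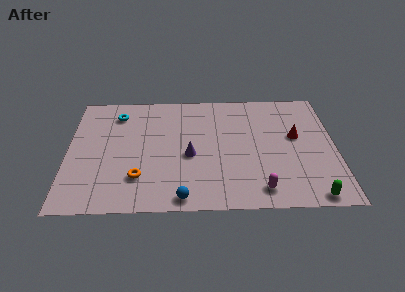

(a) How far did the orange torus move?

3.4

The orange torus moved from about (5.9, 5.2) to (3.8, 2.5), a distance of √(2.1² + 2.7²) ≈ 3.4.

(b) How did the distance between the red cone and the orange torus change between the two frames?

+2.6

The distance was about 6.4 in the first image and 9.0 in the second, so they moved 2.6 units further apart.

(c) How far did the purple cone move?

2.3

The purple cone was near (8.7, 3.4) before and (6.5, 4.2) after, so it travelled √(2.2² + 0.8²) ≈ 2.3 units.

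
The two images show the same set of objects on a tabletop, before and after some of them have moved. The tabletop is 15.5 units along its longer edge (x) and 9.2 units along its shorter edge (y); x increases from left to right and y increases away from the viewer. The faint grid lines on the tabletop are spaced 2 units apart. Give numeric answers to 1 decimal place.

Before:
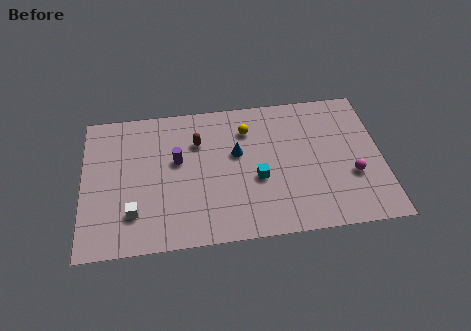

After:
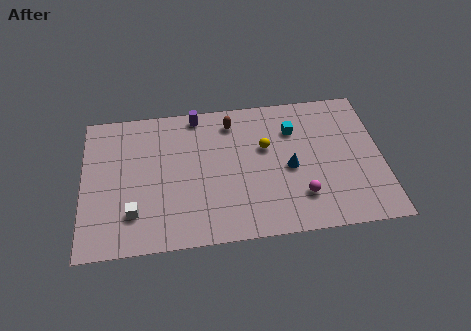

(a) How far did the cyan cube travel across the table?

3.6

From (9.0, 3.7) to (11.0, 6.7), the cyan cube covered √(2.0² + 3.0²) ≈ 3.6 units.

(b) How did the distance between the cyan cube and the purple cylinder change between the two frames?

+0.8

The distance was about 4.4 in the first image and 5.2 in the second, so they moved 0.8 units further apart.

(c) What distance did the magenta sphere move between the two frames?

2.9

From (13.9, 3.3) to (11.2, 2.3), the magenta sphere covered √(2.7² + 1.0²) ≈ 2.9 units.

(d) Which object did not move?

the white cube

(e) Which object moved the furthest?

the cyan cube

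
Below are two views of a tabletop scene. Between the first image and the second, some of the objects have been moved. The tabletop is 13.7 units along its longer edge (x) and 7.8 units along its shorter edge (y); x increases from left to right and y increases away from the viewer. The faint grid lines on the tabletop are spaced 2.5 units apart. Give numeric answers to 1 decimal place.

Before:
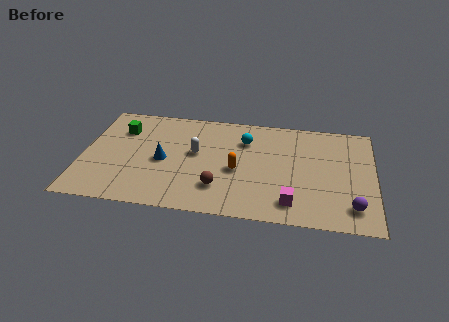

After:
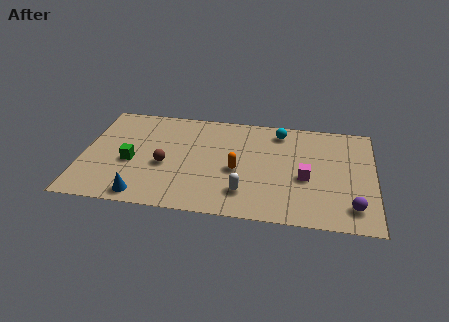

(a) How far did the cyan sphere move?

1.8

From (7.6, 5.7) to (9.2, 6.6), the cyan sphere covered √(1.6² + 0.9²) ≈ 1.8 units.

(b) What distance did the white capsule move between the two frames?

3.5

From (5.3, 4.4) to (7.7, 1.8), the white capsule covered √(2.4² + 2.6²) ≈ 3.5 units.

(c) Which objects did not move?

the purple sphere and the orange capsule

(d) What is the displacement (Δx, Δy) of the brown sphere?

(-2.6, 1.3)

The brown sphere started near (6.5, 2.0) and ended near (3.9, 3.3).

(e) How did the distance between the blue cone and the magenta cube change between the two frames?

+1.4

Before: roughly 6.5 units apart; after: 7.9. That's 1.4 units further apart.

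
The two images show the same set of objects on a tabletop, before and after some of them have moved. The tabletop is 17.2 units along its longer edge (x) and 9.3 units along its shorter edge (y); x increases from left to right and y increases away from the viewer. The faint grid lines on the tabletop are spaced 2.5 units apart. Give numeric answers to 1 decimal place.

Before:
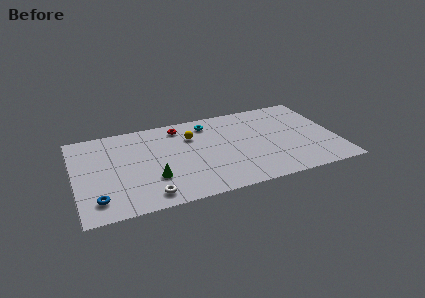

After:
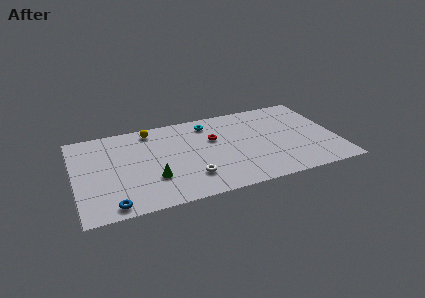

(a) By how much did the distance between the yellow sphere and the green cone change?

+0.6

They were about 4.6 units apart before and 5.2 after — 0.6 units further apart.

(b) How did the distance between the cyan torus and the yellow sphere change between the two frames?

+2.2

Before: roughly 1.6 units apart; after: 3.8. That's 2.2 units further apart.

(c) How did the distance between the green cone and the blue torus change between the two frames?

-0.5

The distance was about 3.9 in the first image and 3.4 in the second, so they moved 0.5 units closer together.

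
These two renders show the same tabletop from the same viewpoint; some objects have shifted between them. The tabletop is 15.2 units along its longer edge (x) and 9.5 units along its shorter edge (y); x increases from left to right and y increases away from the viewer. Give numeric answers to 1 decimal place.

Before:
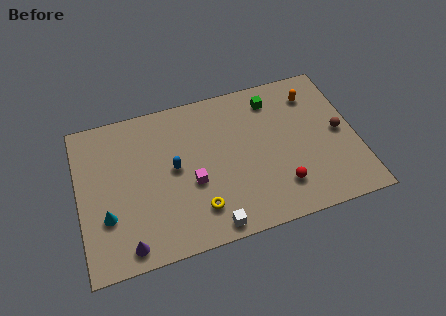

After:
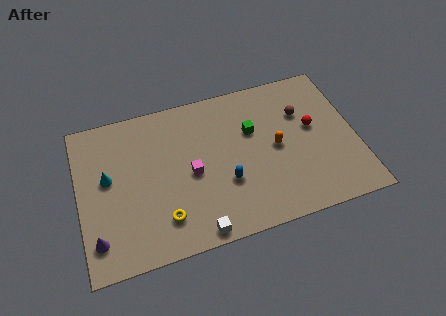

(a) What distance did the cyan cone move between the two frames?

2.3

The cyan cone moved from about (1.4, 3.1) to (1.6, 5.4), a distance of √(0.2² + 2.3²) ≈ 2.3.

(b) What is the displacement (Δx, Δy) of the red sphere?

(2.1, 3.2)

From the two frames, the red sphere sits at roughly (10.8, 2.2) before and (12.9, 5.4) after.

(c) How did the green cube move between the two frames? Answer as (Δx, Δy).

(-1.3, -1.7)

The green cube started near (10.9, 7.8) and ended near (9.6, 6.1).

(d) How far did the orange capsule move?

3.6

The orange capsule moved from about (13.1, 7.5) to (10.8, 4.7), a distance of √(2.3² + 2.8²) ≈ 3.6.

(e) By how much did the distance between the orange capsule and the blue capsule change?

-5.1

They were about 8.3 units apart before and 3.2 after — 5.1 units closer together.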